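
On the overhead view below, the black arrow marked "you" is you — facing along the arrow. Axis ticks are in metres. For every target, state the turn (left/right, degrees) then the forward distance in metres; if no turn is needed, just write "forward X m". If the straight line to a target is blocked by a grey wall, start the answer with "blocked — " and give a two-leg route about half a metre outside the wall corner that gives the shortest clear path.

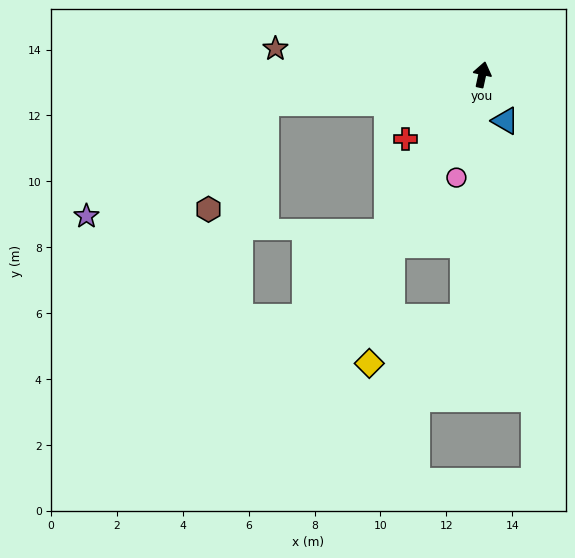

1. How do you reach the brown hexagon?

blocked — turn left 110°, forward 6.6 m, then turn left 54°, forward 3.7 m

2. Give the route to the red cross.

turn left 142°, forward 3.0 m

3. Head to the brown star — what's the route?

turn left 95°, forward 6.3 m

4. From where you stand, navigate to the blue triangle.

turn right 141°, forward 1.6 m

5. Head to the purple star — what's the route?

blocked — turn left 110°, forward 6.6 m, then turn left 25°, forward 6.4 m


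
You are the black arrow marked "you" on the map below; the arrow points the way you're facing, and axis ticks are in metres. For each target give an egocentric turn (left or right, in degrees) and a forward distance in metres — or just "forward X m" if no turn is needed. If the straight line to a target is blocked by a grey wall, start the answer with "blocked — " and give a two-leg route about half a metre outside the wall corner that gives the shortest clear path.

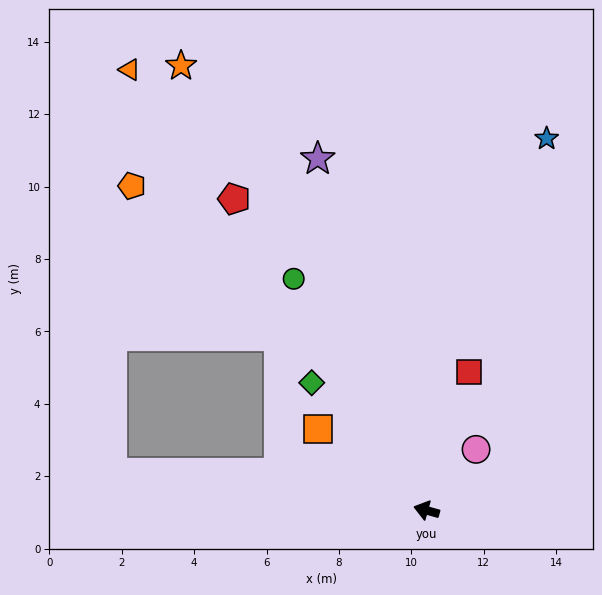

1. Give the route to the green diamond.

turn right 32°, forward 4.7 m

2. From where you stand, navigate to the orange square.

turn right 21°, forward 3.7 m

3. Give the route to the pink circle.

turn right 113°, forward 2.2 m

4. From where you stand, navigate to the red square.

turn right 91°, forward 4.0 m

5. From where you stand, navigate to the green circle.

turn right 44°, forward 7.4 m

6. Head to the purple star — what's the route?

turn right 57°, forward 10.2 m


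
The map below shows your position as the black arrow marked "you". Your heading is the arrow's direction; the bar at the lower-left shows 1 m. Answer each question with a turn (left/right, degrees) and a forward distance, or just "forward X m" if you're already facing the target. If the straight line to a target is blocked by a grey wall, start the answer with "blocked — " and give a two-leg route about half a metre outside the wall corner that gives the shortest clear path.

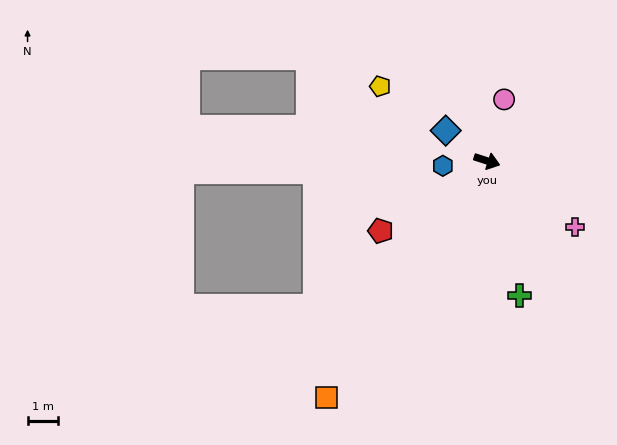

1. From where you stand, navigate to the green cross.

turn right 59°, forward 4.5 m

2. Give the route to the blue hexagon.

turn right 156°, forward 1.4 m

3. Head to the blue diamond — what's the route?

turn left 162°, forward 1.7 m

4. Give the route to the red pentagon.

turn right 129°, forward 4.1 m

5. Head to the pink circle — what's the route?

turn left 92°, forward 2.1 m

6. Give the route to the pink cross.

turn right 19°, forward 3.6 m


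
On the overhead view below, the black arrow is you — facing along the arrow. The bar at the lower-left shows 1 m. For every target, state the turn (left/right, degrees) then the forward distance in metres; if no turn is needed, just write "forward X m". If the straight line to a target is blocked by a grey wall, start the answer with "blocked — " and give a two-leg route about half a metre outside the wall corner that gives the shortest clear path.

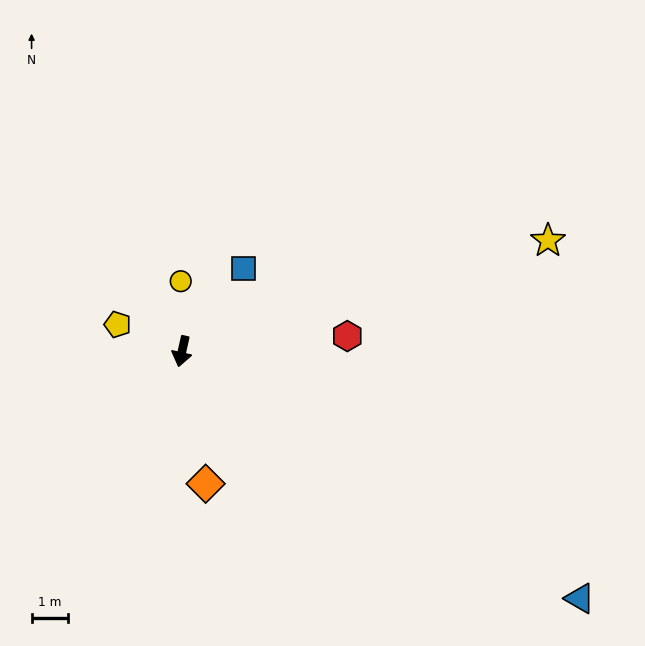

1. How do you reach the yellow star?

turn left 119°, forward 10.5 m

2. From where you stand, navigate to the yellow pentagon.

turn right 100°, forward 1.9 m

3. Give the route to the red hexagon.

turn left 108°, forward 4.5 m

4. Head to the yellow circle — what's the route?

turn right 166°, forward 1.9 m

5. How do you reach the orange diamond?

turn left 23°, forward 3.7 m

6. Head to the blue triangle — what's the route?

turn left 71°, forward 12.8 m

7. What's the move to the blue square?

turn left 156°, forward 2.8 m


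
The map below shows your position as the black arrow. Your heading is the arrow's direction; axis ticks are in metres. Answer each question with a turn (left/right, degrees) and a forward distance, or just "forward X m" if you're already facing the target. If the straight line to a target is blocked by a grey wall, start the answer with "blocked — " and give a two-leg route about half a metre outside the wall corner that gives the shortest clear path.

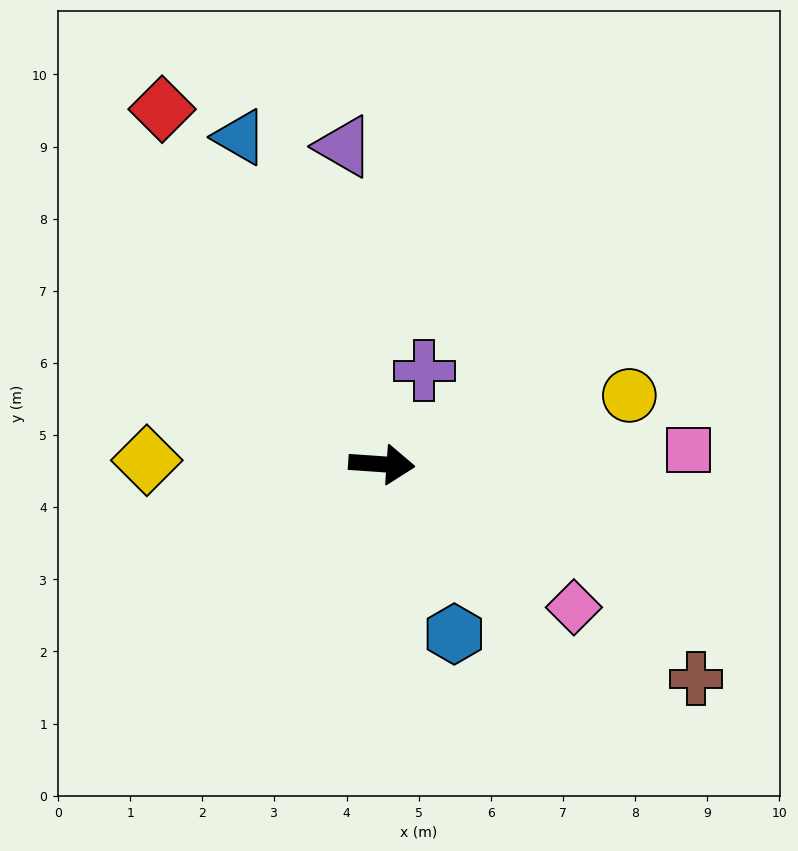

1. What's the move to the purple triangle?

turn left 101°, forward 4.4 m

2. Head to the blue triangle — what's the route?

turn left 117°, forward 4.9 m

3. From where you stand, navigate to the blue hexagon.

turn right 63°, forward 2.6 m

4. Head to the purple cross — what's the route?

turn left 70°, forward 1.4 m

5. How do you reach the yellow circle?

turn left 19°, forward 3.6 m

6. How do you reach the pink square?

turn left 7°, forward 4.3 m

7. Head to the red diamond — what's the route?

turn left 126°, forward 5.8 m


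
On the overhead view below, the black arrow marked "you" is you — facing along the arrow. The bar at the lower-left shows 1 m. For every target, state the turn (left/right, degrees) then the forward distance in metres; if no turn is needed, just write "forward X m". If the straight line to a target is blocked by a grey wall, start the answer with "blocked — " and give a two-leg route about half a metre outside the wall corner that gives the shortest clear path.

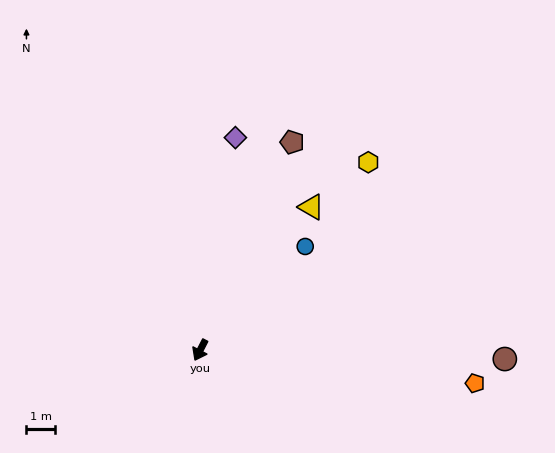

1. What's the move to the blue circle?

turn left 162°, forward 5.1 m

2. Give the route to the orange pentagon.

turn left 110°, forward 9.6 m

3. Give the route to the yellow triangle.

turn left 169°, forward 6.3 m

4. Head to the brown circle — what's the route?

turn left 116°, forward 10.6 m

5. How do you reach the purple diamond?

turn right 162°, forward 7.5 m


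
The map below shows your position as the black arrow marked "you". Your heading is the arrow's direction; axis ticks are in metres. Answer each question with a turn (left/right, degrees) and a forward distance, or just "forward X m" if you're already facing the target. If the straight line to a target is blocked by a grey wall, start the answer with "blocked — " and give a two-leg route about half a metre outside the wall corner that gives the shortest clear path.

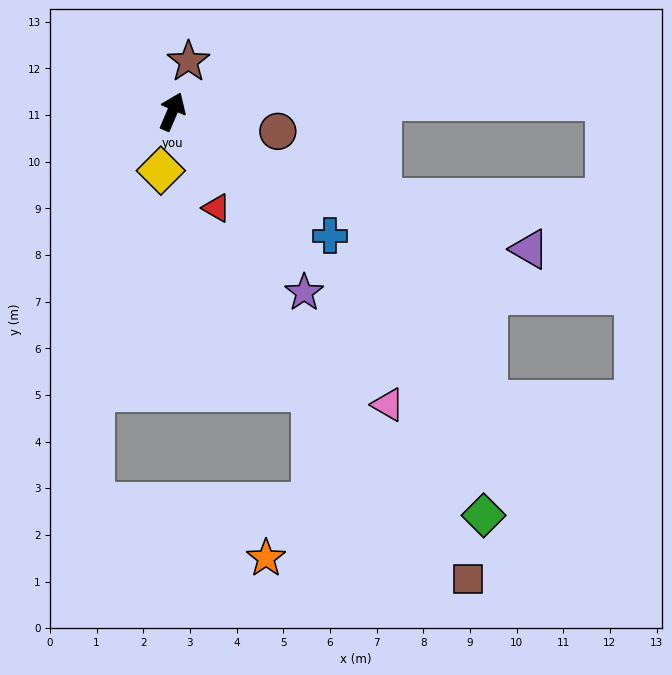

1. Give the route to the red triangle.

turn right 132°, forward 2.3 m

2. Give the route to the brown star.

turn left 5°, forward 1.1 m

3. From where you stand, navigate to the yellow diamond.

turn right 168°, forward 1.3 m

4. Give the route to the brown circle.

turn right 77°, forward 2.3 m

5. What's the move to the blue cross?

turn right 105°, forward 4.3 m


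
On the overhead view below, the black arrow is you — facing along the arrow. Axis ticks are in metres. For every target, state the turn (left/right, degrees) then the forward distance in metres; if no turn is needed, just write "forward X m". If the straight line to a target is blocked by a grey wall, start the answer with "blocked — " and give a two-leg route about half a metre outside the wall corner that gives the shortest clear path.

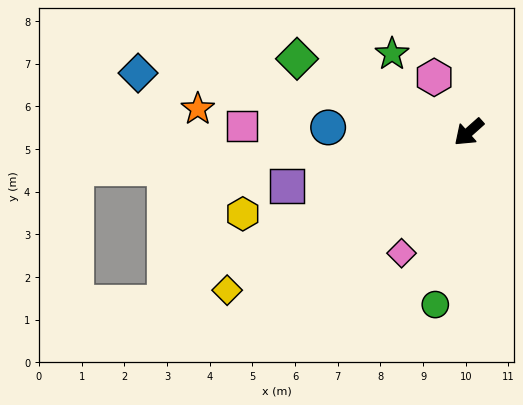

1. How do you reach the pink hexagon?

turn right 99°, forward 1.5 m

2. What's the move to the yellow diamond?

turn right 9°, forward 6.8 m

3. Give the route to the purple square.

turn right 25°, forward 4.4 m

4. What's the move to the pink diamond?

turn left 19°, forward 3.2 m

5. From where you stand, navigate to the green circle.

turn left 37°, forward 4.1 m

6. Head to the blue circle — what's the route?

turn right 44°, forward 3.3 m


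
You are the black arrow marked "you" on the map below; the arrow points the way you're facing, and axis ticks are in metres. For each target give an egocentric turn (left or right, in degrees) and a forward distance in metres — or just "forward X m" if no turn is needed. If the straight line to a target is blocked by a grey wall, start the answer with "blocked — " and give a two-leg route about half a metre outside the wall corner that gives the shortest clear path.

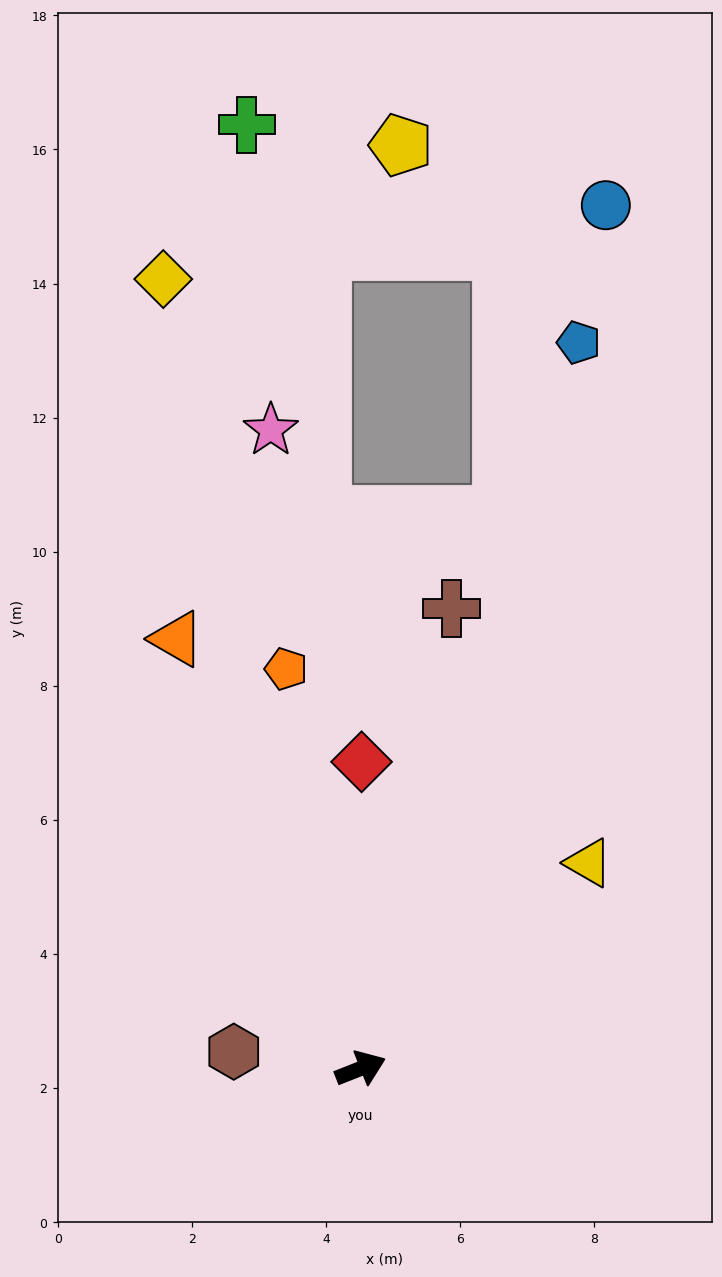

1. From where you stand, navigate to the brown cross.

turn left 57°, forward 7.0 m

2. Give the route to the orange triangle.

turn left 92°, forward 7.0 m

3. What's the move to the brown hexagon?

turn left 151°, forward 1.9 m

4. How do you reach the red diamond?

turn left 68°, forward 4.6 m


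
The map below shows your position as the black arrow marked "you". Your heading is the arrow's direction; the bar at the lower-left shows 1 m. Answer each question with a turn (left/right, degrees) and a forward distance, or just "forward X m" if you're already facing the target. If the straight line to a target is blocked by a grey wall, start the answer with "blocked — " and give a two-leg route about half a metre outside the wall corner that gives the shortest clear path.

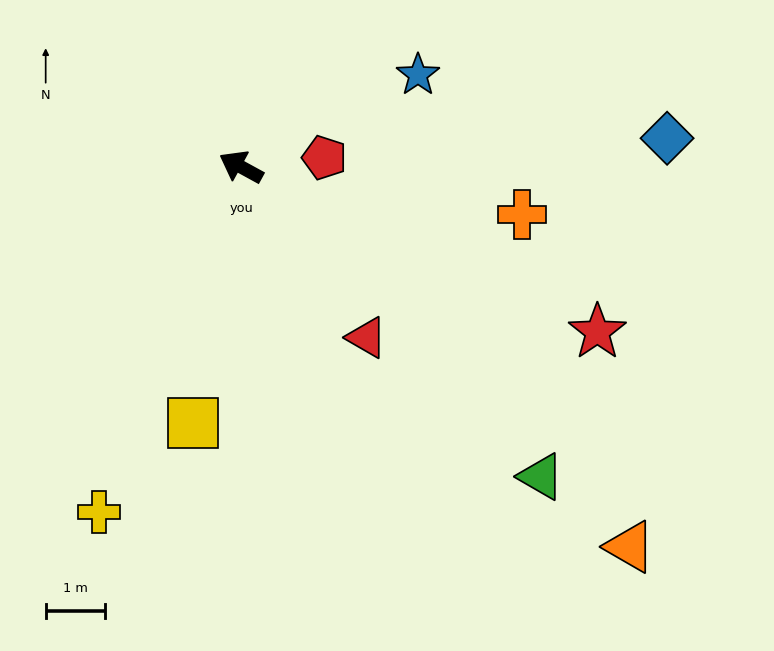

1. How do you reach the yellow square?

turn left 108°, forward 4.4 m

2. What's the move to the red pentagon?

turn right 145°, forward 1.4 m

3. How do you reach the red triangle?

turn left 155°, forward 3.6 m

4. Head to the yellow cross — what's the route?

turn left 96°, forward 6.3 m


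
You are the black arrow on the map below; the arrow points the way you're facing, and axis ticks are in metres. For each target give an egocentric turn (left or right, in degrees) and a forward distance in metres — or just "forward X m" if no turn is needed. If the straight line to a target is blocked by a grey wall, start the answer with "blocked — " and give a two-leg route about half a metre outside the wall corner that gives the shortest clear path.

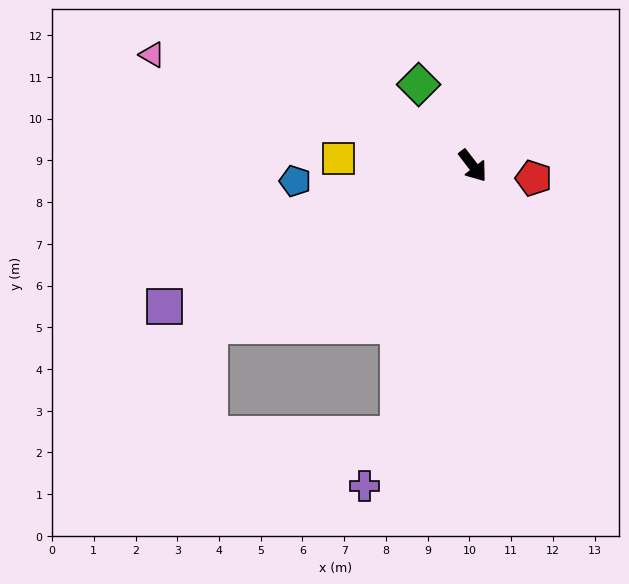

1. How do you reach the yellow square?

turn right 131°, forward 3.2 m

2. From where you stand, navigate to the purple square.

turn right 103°, forward 8.1 m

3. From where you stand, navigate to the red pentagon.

turn left 41°, forward 1.5 m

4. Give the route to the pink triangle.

turn right 147°, forward 8.1 m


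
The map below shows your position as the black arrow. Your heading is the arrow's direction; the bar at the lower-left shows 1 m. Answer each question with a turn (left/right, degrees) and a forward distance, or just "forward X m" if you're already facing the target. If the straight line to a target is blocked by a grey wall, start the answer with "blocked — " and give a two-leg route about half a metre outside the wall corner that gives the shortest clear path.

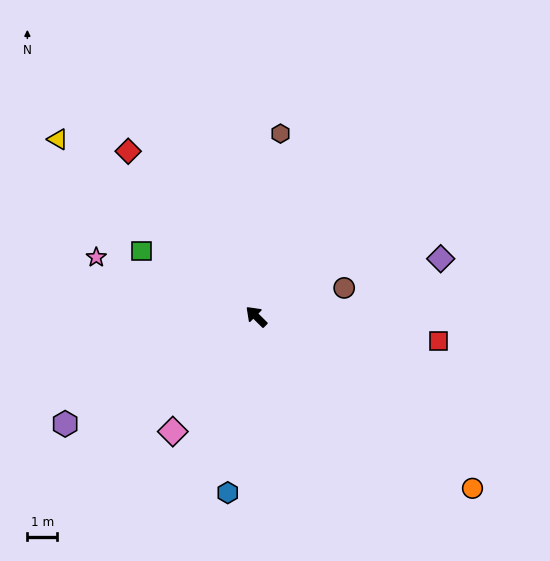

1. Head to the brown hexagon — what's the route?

turn right 53°, forward 6.2 m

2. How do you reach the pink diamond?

turn left 99°, forward 4.8 m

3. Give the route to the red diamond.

turn right 8°, forward 7.1 m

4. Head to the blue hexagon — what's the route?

turn left 125°, forward 6.0 m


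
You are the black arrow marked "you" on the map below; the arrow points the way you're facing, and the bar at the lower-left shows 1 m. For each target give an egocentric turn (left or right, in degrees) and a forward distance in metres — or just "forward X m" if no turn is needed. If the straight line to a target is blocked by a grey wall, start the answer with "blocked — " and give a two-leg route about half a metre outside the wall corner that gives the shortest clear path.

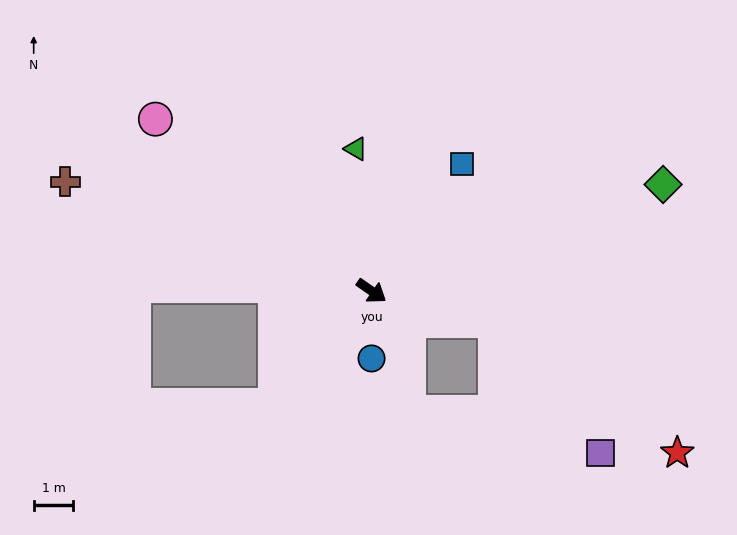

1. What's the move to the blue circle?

turn right 55°, forward 1.7 m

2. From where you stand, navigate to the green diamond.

turn left 55°, forward 7.8 m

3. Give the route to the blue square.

turn left 89°, forward 3.9 m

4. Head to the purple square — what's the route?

blocked — turn left 21°, forward 3.2 m, then turn right 37°, forward 4.3 m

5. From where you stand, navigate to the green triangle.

turn left 131°, forward 3.6 m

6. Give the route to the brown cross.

turn right 165°, forward 8.2 m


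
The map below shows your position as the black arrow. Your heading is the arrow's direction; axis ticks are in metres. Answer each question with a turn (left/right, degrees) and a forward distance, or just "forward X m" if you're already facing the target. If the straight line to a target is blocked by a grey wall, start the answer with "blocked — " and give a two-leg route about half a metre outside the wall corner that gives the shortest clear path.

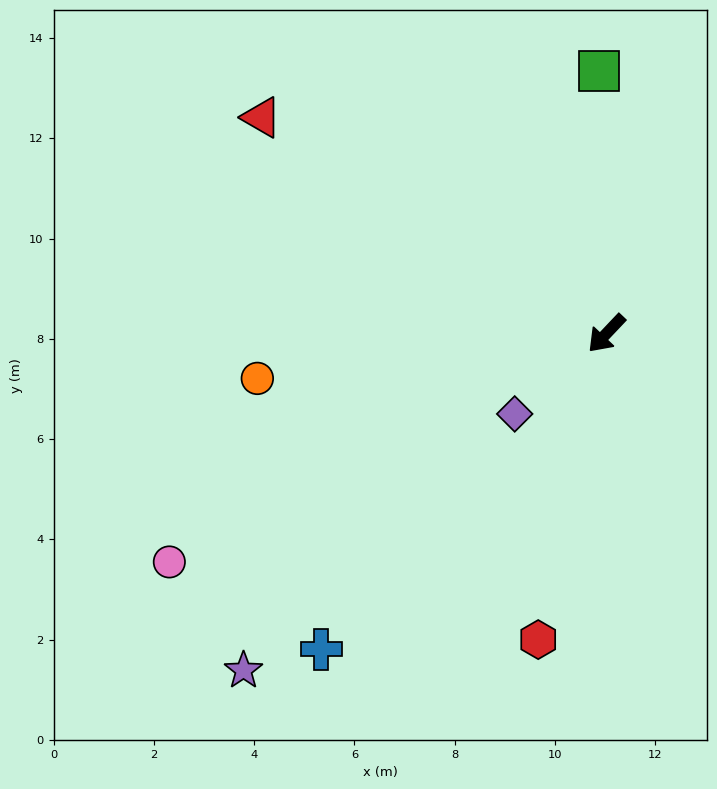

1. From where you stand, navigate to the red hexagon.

turn left 31°, forward 6.3 m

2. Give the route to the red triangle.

turn right 79°, forward 8.1 m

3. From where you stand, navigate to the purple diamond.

turn right 5°, forward 2.4 m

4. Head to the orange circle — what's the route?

turn right 39°, forward 7.0 m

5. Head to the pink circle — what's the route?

turn right 19°, forward 9.8 m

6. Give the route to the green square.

turn right 135°, forward 5.2 m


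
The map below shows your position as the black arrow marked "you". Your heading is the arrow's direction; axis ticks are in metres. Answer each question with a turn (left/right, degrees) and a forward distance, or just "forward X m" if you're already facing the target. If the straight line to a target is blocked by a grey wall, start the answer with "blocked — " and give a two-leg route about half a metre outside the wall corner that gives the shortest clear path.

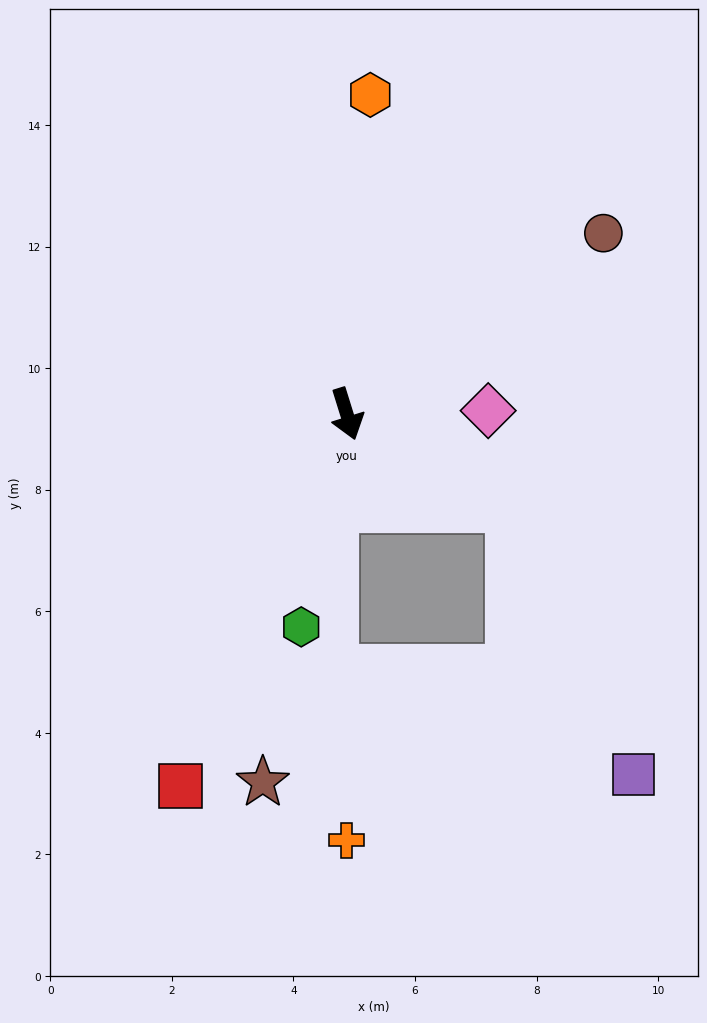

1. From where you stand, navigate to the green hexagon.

turn right 29°, forward 3.6 m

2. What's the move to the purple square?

blocked — turn left 43°, forward 3.1 m, then turn right 36°, forward 4.8 m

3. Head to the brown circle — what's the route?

turn left 108°, forward 5.2 m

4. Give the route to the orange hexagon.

turn left 159°, forward 5.3 m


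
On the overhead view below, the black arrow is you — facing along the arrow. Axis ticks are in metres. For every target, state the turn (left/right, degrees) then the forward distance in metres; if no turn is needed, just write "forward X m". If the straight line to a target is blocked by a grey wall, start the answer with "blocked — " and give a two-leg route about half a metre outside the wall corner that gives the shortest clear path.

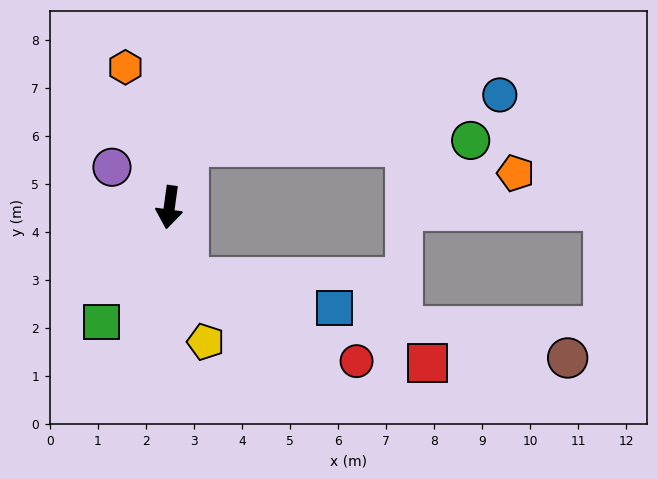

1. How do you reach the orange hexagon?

turn right 155°, forward 3.1 m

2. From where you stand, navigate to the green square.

turn right 23°, forward 2.8 m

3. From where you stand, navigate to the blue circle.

blocked — turn left 171°, forward 1.3 m, then turn right 64°, forward 6.6 m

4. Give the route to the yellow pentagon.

turn left 23°, forward 2.9 m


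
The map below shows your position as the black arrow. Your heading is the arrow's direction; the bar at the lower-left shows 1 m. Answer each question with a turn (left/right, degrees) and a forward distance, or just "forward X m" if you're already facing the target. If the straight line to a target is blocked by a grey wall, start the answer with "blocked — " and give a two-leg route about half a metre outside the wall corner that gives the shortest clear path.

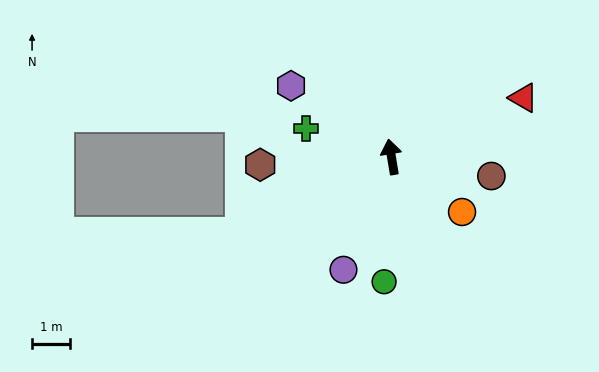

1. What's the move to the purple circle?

turn left 148°, forward 3.2 m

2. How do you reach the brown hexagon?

turn left 84°, forward 3.5 m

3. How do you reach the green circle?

turn left 167°, forward 3.3 m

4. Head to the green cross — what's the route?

turn left 62°, forward 2.4 m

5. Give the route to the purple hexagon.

turn left 45°, forward 3.2 m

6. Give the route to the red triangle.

turn right 75°, forward 3.8 m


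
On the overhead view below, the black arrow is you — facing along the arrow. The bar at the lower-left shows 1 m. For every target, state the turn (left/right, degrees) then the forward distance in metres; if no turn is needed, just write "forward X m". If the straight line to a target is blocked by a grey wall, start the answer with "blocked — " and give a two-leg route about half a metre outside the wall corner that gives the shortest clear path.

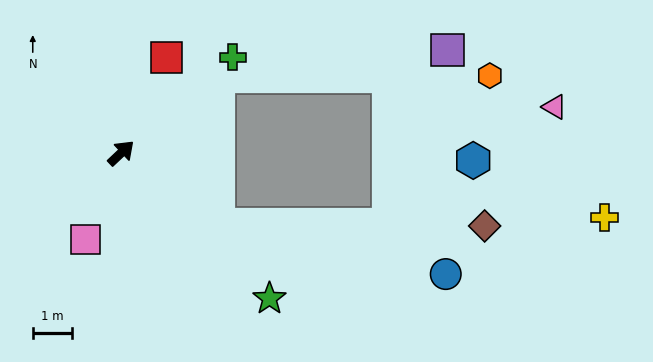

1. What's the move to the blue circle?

blocked — turn right 80°, forward 3.1 m, then turn left 24°, forward 6.0 m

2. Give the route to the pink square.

turn right 156°, forward 2.4 m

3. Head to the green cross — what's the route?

turn right 3°, forward 3.8 m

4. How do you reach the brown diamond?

blocked — turn right 80°, forward 3.1 m, then turn left 36°, forward 6.8 m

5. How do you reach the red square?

turn left 21°, forward 2.7 m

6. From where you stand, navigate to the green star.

turn right 88°, forward 5.3 m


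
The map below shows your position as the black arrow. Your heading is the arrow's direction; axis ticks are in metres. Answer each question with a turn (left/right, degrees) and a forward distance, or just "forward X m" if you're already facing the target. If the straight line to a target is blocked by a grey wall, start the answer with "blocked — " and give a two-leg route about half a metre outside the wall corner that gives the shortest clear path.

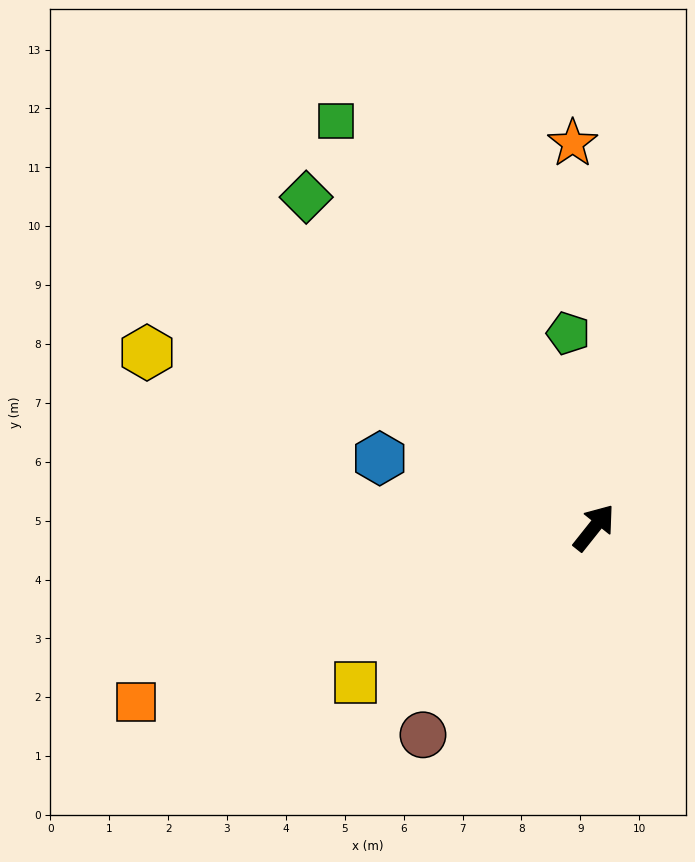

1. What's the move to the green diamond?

turn left 80°, forward 7.4 m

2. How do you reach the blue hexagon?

turn left 111°, forward 3.8 m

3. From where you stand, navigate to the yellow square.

turn left 161°, forward 4.8 m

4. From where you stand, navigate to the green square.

turn left 71°, forward 8.2 m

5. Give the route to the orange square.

turn left 149°, forward 8.3 m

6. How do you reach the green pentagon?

turn left 46°, forward 3.3 m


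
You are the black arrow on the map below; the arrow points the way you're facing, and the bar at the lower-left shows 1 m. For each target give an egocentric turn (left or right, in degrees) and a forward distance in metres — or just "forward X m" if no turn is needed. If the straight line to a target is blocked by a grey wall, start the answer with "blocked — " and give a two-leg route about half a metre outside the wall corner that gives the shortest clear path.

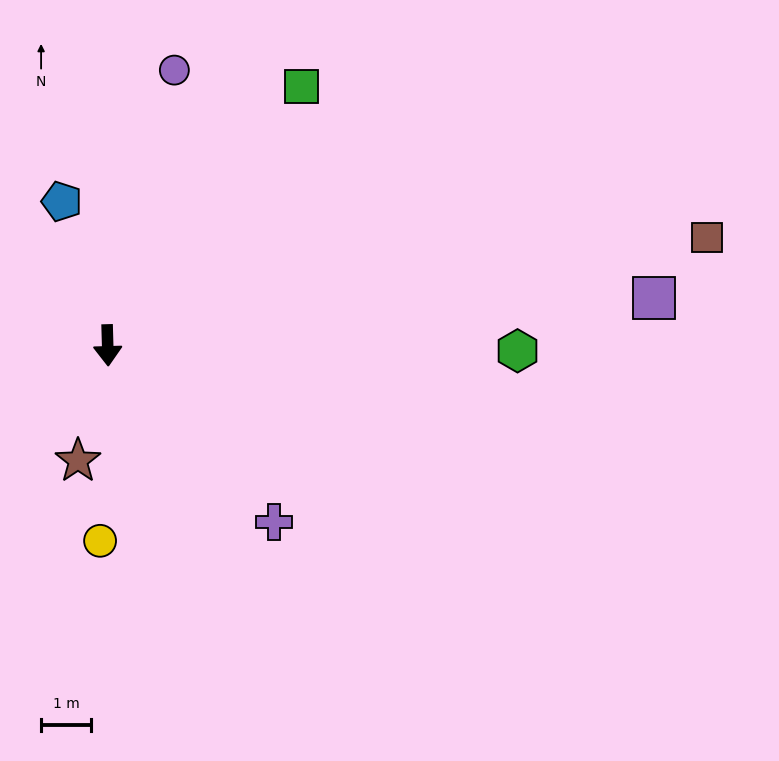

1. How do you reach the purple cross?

turn left 42°, forward 4.8 m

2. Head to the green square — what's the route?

turn left 142°, forward 6.5 m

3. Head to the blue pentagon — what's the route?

turn right 164°, forward 3.0 m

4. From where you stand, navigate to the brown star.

turn right 16°, forward 2.4 m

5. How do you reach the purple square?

turn left 93°, forward 11.0 m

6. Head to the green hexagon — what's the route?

turn left 88°, forward 8.2 m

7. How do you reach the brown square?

turn left 99°, forward 12.2 m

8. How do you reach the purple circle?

turn left 165°, forward 5.7 m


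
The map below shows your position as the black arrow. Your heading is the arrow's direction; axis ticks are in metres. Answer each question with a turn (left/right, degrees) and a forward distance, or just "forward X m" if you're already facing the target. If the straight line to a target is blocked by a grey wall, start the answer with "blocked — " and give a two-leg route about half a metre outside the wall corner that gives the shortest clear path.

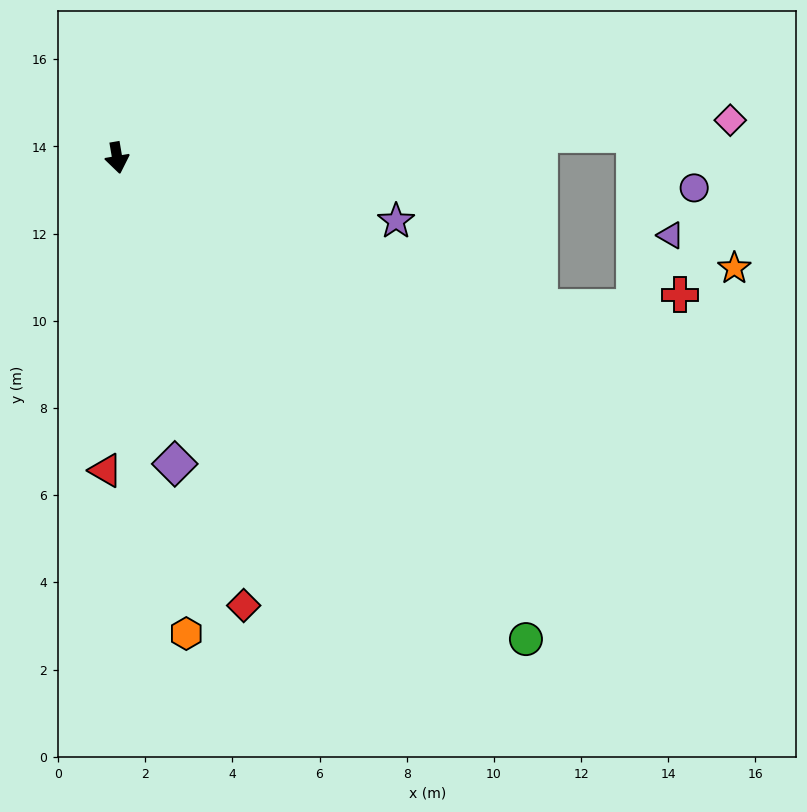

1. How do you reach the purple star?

turn left 68°, forward 6.6 m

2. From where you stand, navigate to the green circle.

turn left 31°, forward 14.5 m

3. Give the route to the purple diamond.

forward 7.1 m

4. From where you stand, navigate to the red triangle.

turn right 12°, forward 7.2 m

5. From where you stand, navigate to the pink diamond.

turn left 84°, forward 14.1 m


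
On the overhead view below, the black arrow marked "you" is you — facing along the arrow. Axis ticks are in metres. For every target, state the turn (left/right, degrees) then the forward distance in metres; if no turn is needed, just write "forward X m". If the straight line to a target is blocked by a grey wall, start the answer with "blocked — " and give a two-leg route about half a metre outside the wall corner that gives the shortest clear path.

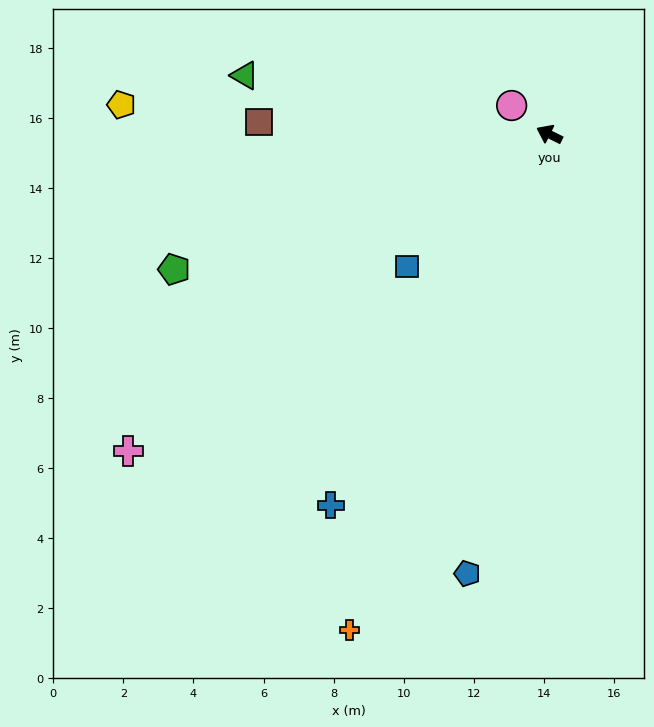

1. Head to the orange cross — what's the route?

turn left 94°, forward 15.3 m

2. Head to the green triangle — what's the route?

turn left 15°, forward 8.9 m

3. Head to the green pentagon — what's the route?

turn left 46°, forward 11.4 m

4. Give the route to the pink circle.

turn right 11°, forward 1.4 m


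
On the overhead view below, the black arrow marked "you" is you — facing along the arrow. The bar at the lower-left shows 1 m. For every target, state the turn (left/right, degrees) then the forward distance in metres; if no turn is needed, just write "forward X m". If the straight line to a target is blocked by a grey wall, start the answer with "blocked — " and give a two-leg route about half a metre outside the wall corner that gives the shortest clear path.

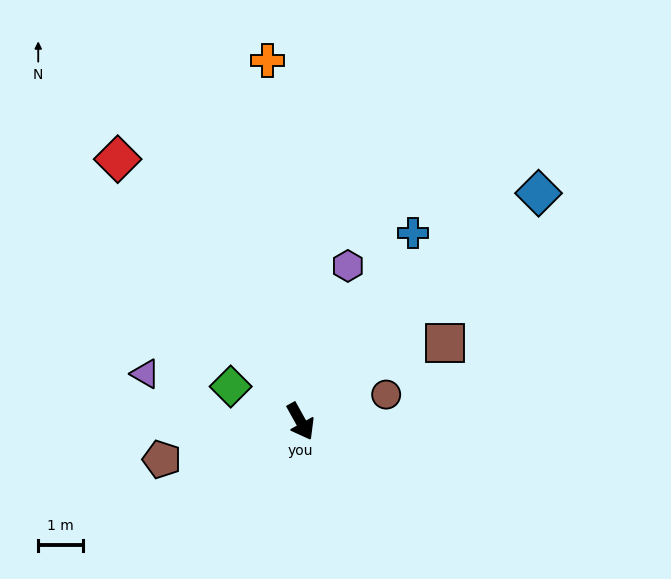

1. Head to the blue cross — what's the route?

turn left 120°, forward 4.9 m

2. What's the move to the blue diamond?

turn left 105°, forward 7.3 m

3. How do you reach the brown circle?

turn left 78°, forward 2.0 m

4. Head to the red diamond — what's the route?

turn right 174°, forward 7.1 m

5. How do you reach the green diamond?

turn right 146°, forward 1.7 m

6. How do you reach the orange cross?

turn left 156°, forward 8.0 m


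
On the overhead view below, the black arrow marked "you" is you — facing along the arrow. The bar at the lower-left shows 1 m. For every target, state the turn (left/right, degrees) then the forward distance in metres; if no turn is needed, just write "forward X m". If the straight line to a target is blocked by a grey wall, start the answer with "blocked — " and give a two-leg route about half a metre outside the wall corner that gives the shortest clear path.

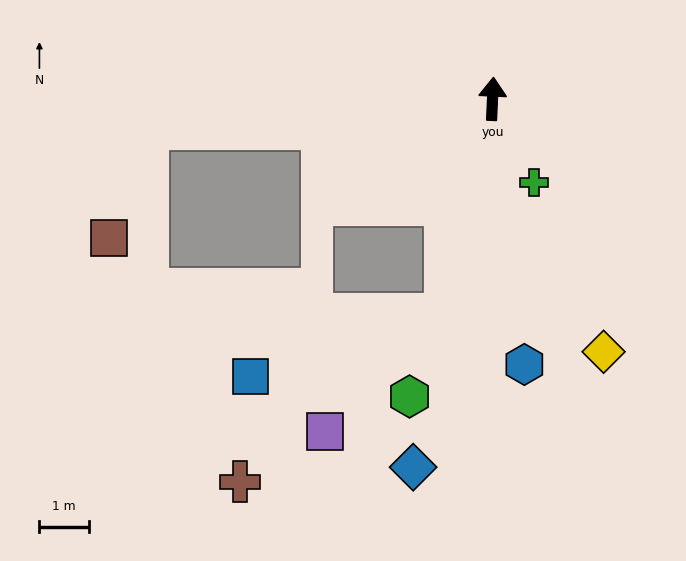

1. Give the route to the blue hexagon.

turn right 171°, forward 5.4 m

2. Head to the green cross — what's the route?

turn right 151°, forward 1.9 m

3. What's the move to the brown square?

blocked — turn left 98°, forward 7.0 m, then turn left 65°, forward 2.3 m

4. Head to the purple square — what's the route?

blocked — turn left 170°, forward 4.5 m, then turn right 33°, forward 3.4 m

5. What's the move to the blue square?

blocked — turn left 170°, forward 4.5 m, then turn right 60°, forward 4.2 m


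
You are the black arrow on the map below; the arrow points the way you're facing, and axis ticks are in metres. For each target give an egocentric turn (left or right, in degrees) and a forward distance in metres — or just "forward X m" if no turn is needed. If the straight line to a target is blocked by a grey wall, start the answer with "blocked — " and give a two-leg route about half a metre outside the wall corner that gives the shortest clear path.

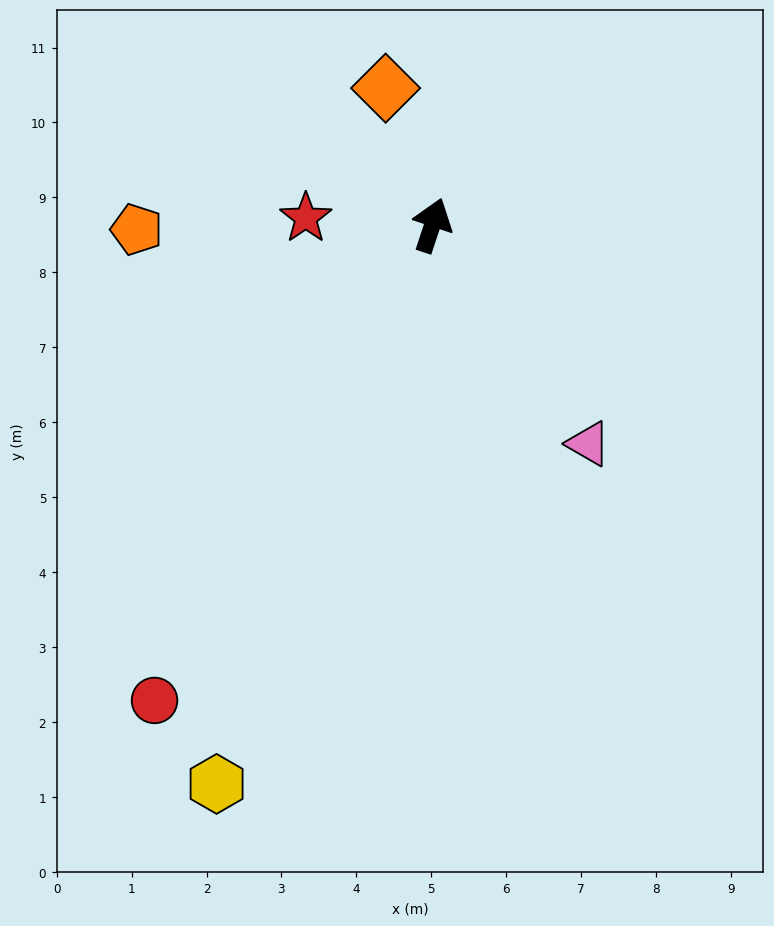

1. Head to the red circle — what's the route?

turn left 168°, forward 7.3 m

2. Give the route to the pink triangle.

turn right 126°, forward 3.6 m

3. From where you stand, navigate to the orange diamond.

turn left 37°, forward 1.9 m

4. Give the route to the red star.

turn left 105°, forward 1.7 m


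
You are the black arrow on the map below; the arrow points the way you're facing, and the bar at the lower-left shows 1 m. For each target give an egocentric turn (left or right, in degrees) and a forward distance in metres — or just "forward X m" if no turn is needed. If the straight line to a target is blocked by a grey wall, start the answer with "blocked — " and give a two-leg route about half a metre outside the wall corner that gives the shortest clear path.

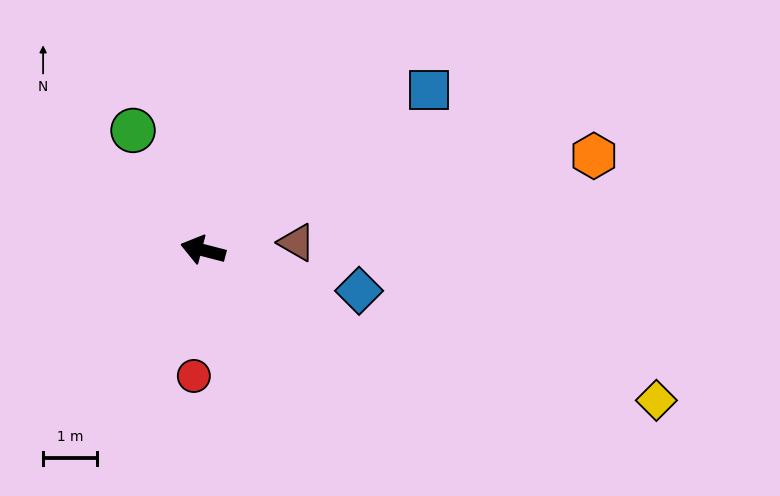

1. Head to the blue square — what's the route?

turn right 130°, forward 5.2 m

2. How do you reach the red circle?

turn left 100°, forward 2.3 m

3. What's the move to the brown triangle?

turn right 161°, forward 1.7 m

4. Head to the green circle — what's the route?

turn right 45°, forward 2.6 m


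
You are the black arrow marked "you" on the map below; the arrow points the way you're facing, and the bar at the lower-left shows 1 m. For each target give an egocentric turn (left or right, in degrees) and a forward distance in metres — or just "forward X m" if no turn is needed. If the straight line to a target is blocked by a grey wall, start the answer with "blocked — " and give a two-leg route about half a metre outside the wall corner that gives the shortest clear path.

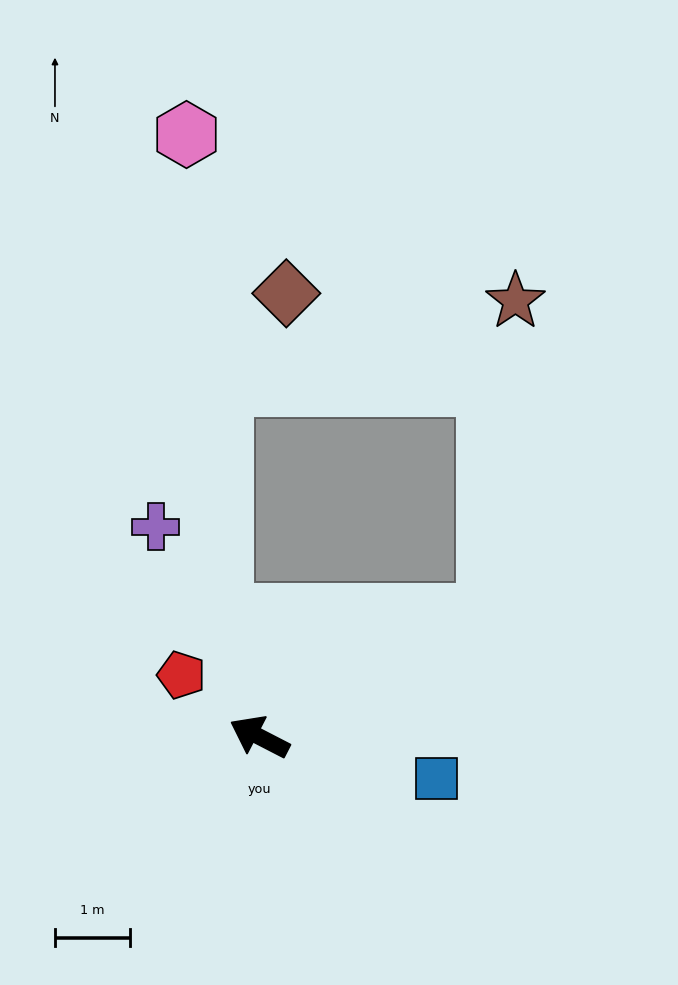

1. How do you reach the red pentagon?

turn right 11°, forward 1.3 m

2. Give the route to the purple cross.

turn right 36°, forward 3.1 m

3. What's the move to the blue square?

turn right 166°, forward 2.4 m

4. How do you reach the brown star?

blocked — turn right 125°, forward 3.5 m, then turn left 57°, forward 4.2 m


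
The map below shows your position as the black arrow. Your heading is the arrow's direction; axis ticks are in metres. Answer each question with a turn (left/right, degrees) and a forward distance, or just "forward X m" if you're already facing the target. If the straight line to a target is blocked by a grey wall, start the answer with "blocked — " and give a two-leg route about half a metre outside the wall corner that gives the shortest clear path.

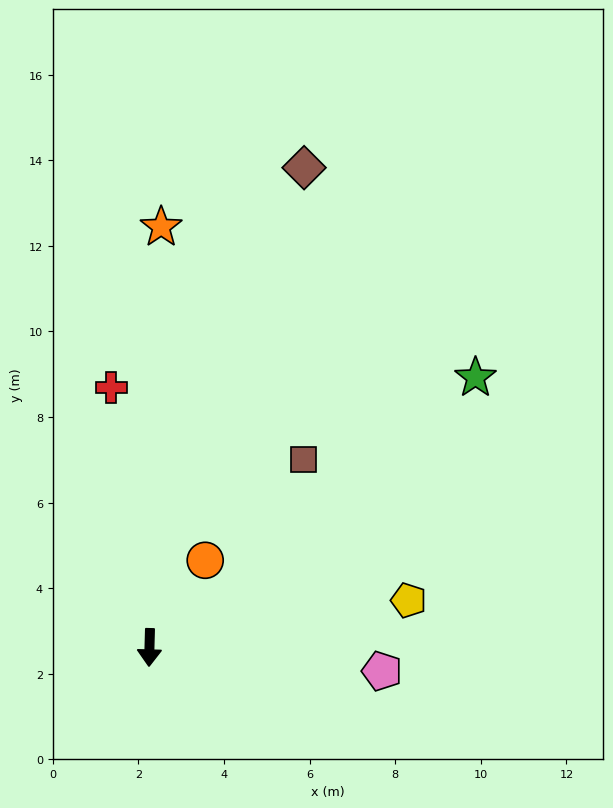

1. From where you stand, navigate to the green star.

turn left 131°, forward 9.9 m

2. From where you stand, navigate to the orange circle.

turn left 149°, forward 2.4 m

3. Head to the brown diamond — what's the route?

turn left 164°, forward 11.8 m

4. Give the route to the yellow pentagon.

turn left 102°, forward 6.2 m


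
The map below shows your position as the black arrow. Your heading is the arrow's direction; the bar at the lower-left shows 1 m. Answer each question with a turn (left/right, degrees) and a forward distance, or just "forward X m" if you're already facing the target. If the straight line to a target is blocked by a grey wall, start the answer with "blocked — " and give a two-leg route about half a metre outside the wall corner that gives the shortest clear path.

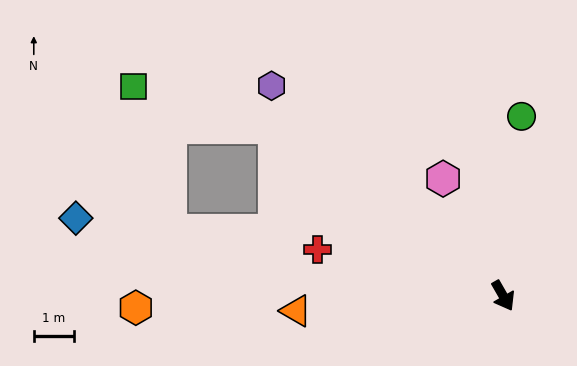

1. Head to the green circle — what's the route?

turn left 144°, forward 4.5 m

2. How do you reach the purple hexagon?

turn right 162°, forward 7.7 m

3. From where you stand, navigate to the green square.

blocked — turn right 156°, forward 7.0 m, then turn left 20°, forward 3.6 m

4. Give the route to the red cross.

turn right 134°, forward 4.7 m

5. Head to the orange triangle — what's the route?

turn right 116°, forward 5.1 m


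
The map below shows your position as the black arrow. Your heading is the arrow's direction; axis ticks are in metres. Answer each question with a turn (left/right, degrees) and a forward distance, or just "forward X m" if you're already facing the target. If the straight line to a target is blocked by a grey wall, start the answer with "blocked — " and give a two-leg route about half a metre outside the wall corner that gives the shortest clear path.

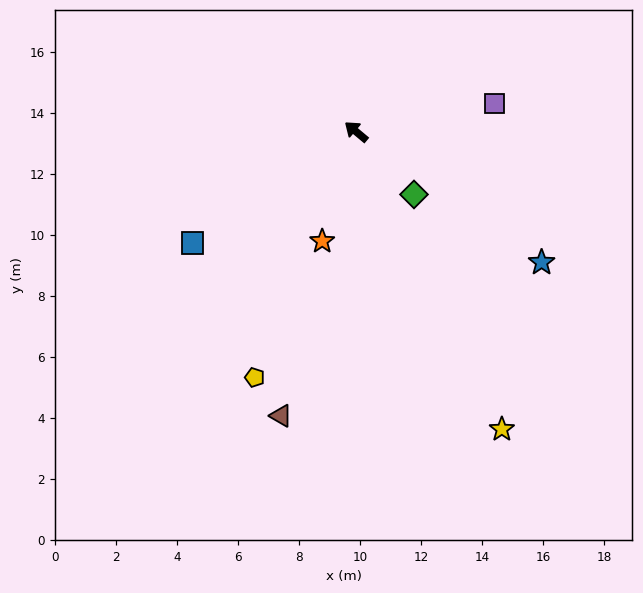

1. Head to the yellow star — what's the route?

turn left 156°, forward 10.9 m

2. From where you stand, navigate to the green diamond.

turn left 173°, forward 2.8 m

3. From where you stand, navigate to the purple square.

turn right 129°, forward 4.6 m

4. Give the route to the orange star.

turn left 113°, forward 3.8 m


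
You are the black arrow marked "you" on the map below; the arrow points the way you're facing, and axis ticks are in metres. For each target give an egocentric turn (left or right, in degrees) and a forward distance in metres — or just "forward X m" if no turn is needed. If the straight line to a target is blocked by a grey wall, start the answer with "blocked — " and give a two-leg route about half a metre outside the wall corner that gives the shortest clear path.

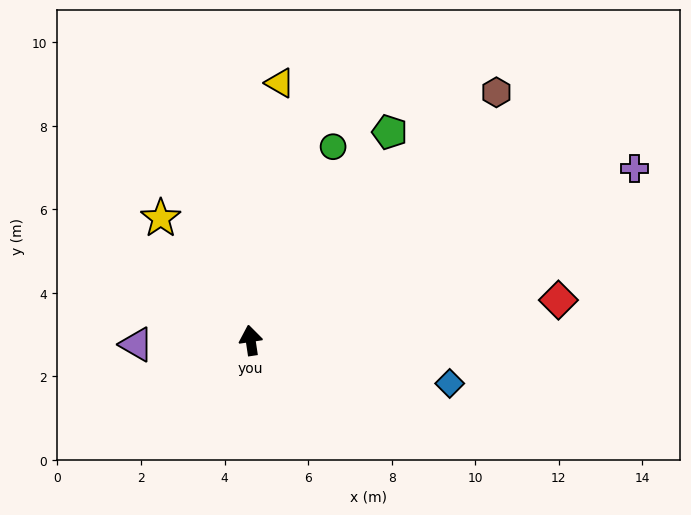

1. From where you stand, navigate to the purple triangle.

turn left 84°, forward 2.7 m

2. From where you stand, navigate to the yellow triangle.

turn right 15°, forward 6.2 m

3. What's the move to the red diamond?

turn right 91°, forward 7.4 m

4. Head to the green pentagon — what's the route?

turn right 42°, forward 6.0 m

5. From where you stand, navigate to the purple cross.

turn right 74°, forward 10.1 m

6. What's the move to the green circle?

turn right 32°, forward 5.0 m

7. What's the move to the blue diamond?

turn right 111°, forward 4.9 m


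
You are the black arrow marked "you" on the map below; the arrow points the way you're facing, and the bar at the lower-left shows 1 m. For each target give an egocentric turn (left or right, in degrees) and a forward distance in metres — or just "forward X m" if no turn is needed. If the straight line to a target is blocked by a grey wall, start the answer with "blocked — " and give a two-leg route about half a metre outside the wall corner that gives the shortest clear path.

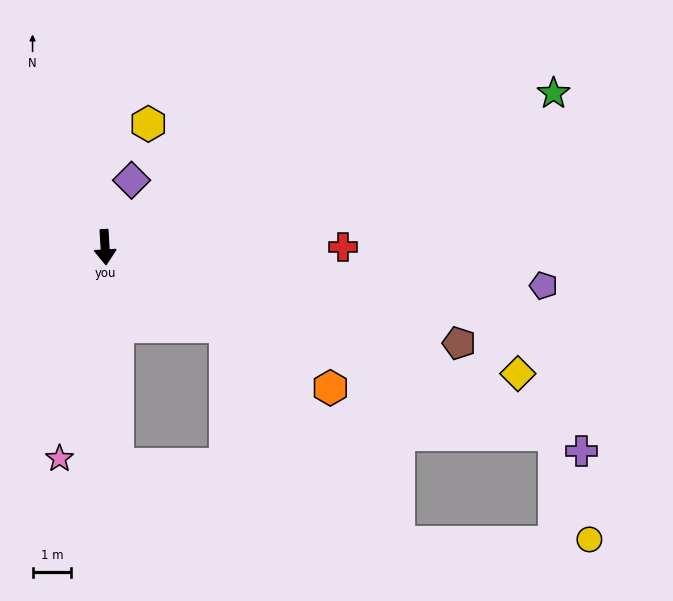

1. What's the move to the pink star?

turn right 15°, forward 5.6 m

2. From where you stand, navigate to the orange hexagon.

turn left 55°, forward 6.8 m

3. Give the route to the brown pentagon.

turn left 72°, forward 9.5 m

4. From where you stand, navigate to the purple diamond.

turn left 155°, forward 1.9 m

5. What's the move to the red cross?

turn left 87°, forward 6.1 m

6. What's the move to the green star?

turn left 106°, forward 12.2 m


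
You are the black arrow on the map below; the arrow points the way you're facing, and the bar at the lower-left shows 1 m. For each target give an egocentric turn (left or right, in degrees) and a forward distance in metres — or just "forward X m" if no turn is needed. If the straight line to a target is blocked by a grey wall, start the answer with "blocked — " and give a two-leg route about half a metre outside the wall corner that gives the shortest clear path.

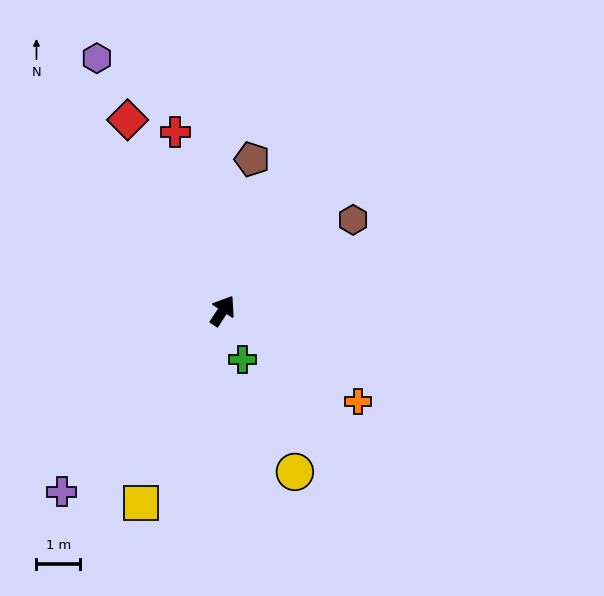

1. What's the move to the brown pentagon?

turn left 22°, forward 3.6 m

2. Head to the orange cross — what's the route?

turn right 91°, forward 3.7 m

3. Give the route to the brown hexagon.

turn right 22°, forward 3.7 m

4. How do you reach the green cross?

turn right 125°, forward 1.2 m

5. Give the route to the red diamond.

turn left 60°, forward 4.9 m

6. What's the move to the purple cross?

turn left 171°, forward 5.6 m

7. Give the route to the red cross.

turn left 48°, forward 4.3 m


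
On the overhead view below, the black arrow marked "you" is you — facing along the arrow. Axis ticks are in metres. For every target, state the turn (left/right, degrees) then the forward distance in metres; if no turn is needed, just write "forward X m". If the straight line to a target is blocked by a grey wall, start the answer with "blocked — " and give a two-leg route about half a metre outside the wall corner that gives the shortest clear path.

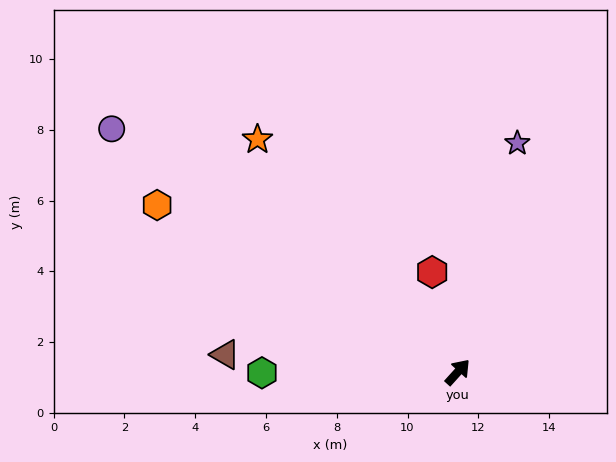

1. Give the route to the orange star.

turn left 83°, forward 8.7 m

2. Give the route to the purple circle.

turn left 97°, forward 12.0 m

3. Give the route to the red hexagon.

turn left 56°, forward 2.9 m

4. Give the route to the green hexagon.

turn left 132°, forward 5.5 m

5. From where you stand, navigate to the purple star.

turn left 28°, forward 6.7 m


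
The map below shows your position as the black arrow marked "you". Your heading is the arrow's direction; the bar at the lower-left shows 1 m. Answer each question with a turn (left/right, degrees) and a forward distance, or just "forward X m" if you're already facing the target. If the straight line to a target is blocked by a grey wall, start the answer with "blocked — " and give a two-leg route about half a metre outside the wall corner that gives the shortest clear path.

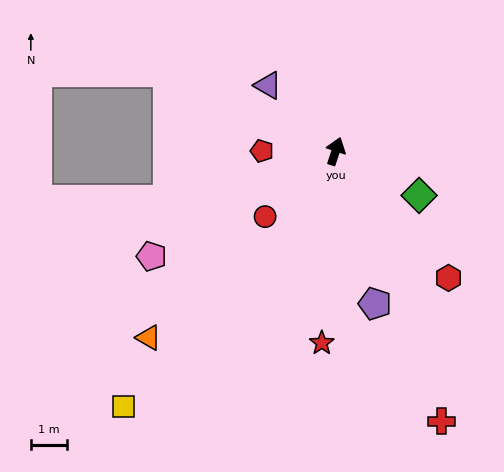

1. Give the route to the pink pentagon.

turn left 138°, forward 5.8 m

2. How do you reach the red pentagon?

turn left 108°, forward 2.0 m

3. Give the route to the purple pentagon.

turn right 147°, forward 4.3 m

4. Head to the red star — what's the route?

turn right 166°, forward 5.3 m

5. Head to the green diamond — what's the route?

turn right 100°, forward 2.6 m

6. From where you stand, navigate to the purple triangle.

turn left 64°, forward 2.6 m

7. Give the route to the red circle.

turn left 151°, forward 2.6 m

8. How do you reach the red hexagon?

turn right 120°, forward 4.7 m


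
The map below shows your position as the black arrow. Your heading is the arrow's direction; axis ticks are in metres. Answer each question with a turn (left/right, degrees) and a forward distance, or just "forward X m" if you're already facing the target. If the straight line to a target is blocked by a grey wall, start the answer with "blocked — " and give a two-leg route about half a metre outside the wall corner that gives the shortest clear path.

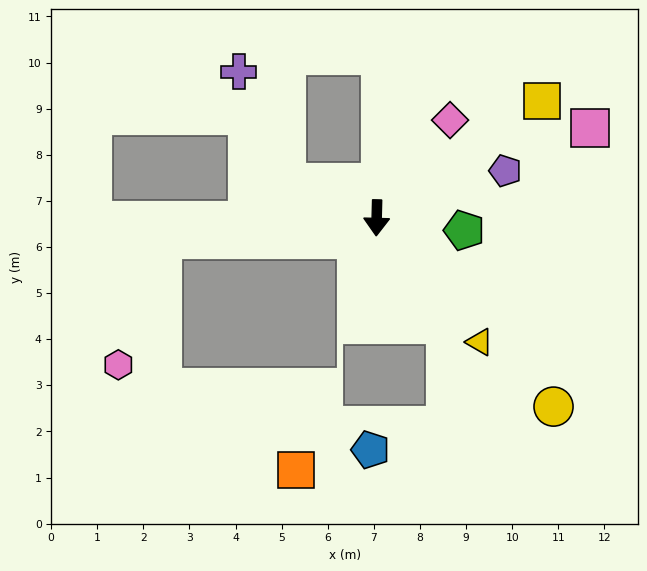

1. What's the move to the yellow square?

turn left 127°, forward 4.4 m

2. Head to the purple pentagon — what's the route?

turn left 112°, forward 3.0 m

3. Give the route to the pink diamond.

turn left 145°, forward 2.7 m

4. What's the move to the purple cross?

blocked — turn right 110°, forward 2.1 m, then turn right 45°, forward 2.6 m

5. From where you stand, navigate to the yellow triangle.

turn left 41°, forward 3.5 m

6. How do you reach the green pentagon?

turn left 83°, forward 1.9 m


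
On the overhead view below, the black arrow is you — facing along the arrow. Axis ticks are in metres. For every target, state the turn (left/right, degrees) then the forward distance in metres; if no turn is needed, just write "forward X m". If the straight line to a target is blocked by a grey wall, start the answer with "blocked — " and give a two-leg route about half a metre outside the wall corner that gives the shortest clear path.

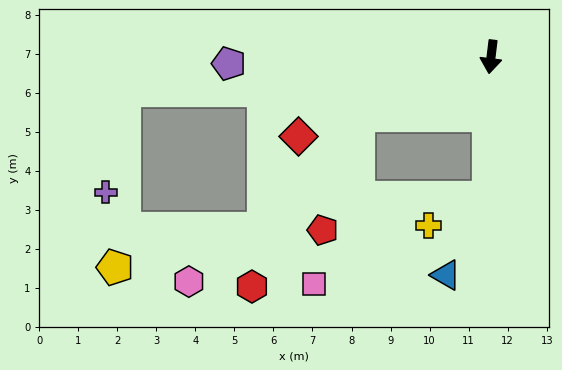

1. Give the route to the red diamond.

turn right 61°, forward 5.3 m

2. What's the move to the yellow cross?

blocked — turn left 6°, forward 3.6 m, then turn right 64°, forward 1.7 m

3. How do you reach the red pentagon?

blocked — turn right 59°, forward 3.7 m, then turn left 49°, forward 3.1 m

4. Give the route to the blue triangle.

blocked — turn left 6°, forward 3.6 m, then turn right 28°, forward 2.3 m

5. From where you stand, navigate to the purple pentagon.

turn right 82°, forward 6.7 m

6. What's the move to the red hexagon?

blocked — turn right 59°, forward 3.7 m, then turn left 34°, forward 5.2 m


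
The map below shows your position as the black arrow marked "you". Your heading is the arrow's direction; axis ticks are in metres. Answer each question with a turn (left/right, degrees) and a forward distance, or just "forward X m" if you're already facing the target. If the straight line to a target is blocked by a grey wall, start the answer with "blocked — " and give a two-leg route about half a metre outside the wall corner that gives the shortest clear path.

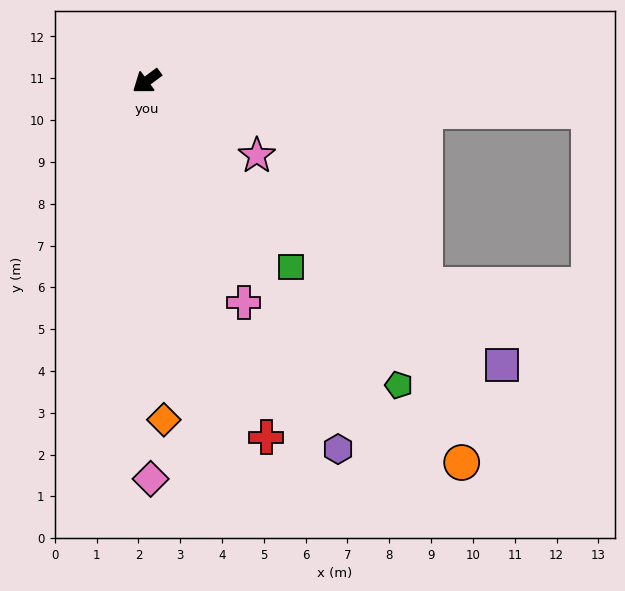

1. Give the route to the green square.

turn left 91°, forward 5.6 m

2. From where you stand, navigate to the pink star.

turn left 109°, forward 3.2 m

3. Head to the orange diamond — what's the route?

turn left 56°, forward 8.1 m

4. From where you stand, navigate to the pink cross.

turn left 77°, forward 5.8 m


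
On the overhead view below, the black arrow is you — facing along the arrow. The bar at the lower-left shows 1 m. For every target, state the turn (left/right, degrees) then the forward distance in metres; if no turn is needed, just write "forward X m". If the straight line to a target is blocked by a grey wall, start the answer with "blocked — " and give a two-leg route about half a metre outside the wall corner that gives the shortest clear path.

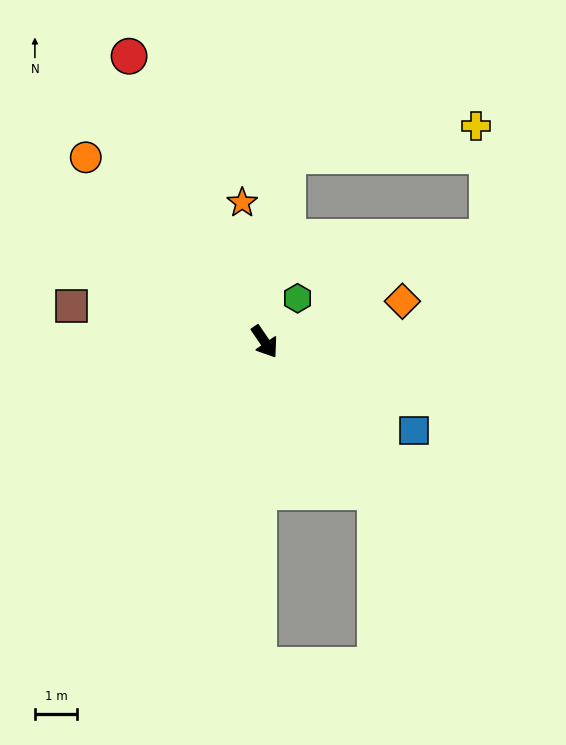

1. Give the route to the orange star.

turn left 155°, forward 3.3 m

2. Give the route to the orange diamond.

turn left 72°, forward 3.4 m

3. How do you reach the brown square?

turn right 135°, forward 4.6 m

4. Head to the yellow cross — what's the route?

blocked — turn left 139°, forward 4.4 m, then turn right 74°, forward 4.5 m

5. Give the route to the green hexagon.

turn left 109°, forward 1.3 m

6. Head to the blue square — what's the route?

turn left 25°, forward 4.1 m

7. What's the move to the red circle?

turn left 171°, forward 7.5 m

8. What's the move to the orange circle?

turn right 170°, forward 6.1 m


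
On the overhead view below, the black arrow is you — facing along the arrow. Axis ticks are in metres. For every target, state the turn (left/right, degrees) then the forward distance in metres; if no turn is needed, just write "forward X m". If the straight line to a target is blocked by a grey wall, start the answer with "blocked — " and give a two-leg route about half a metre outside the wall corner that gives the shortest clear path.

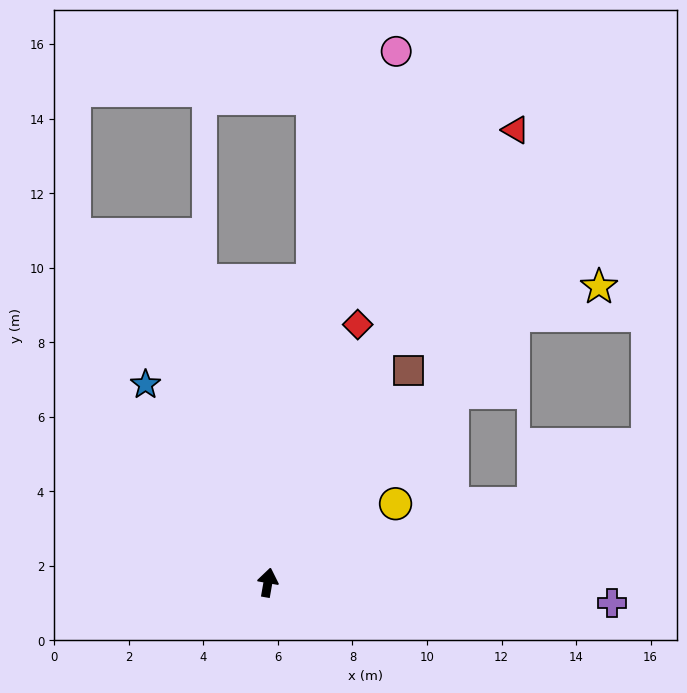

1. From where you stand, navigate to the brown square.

turn right 23°, forward 6.8 m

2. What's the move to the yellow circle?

turn right 48°, forward 4.0 m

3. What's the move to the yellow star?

blocked — turn right 33°, forward 9.7 m, then turn right 28°, forward 2.4 m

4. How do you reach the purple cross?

turn right 83°, forward 9.3 m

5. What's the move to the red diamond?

turn right 9°, forward 7.3 m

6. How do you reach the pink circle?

turn right 4°, forward 14.7 m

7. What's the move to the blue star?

turn left 42°, forward 6.2 m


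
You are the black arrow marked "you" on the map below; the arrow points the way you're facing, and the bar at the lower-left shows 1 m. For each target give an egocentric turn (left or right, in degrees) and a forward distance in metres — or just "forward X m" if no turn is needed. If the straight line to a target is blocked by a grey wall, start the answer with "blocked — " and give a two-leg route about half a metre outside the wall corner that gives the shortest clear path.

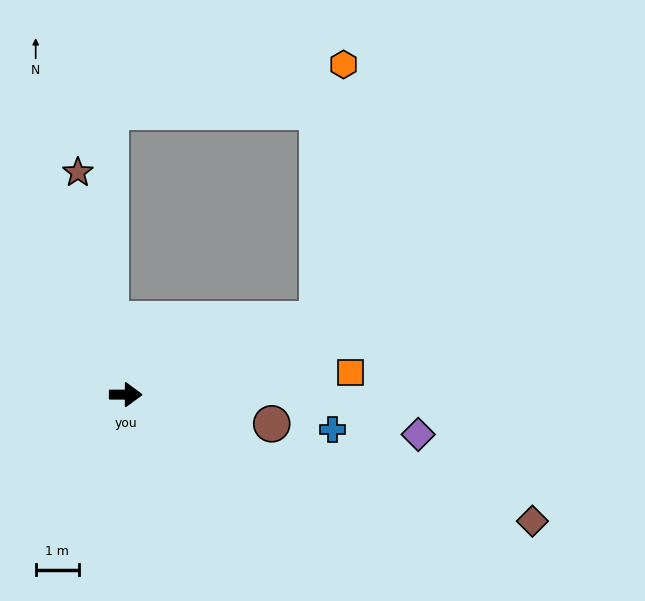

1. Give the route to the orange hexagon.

blocked — turn left 22°, forward 4.8 m, then turn left 62°, forward 6.0 m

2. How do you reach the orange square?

turn left 6°, forward 5.3 m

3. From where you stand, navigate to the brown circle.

turn right 11°, forward 3.5 m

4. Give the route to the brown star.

turn left 102°, forward 5.3 m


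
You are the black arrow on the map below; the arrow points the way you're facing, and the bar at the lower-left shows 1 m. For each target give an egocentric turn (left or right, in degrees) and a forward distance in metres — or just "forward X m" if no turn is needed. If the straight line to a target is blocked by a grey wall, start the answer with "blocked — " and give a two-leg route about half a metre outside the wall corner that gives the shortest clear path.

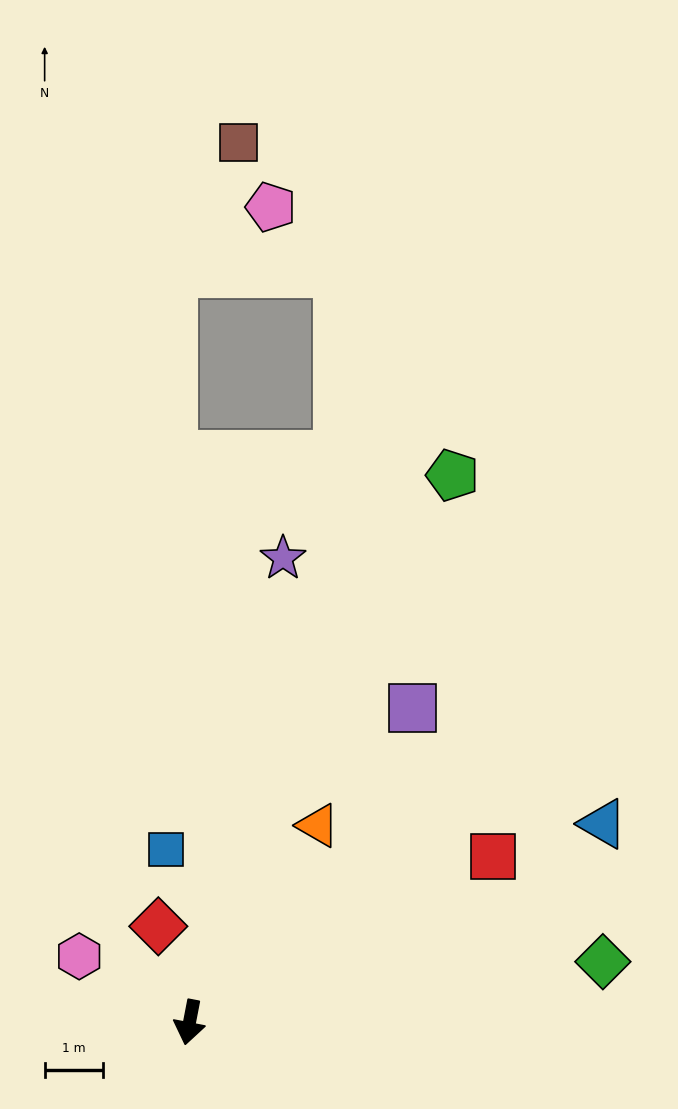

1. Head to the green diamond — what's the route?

turn left 109°, forward 7.2 m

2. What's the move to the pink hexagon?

turn right 110°, forward 2.2 m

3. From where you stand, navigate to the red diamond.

turn right 151°, forward 1.7 m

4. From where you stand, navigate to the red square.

turn left 130°, forward 6.0 m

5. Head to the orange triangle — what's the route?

turn left 158°, forward 4.0 m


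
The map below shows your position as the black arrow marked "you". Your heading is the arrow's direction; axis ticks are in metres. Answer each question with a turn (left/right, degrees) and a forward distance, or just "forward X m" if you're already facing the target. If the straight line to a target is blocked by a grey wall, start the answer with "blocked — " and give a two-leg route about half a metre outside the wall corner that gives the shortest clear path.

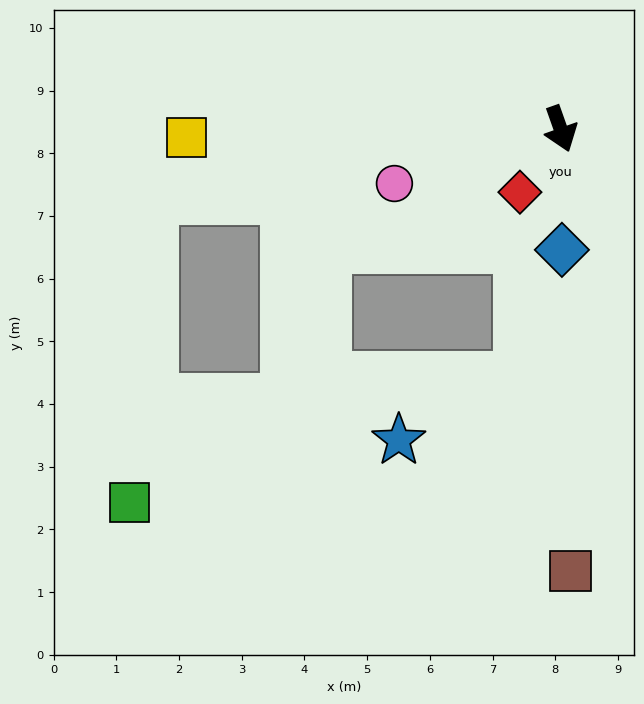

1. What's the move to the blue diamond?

turn right 19°, forward 1.9 m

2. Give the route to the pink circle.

turn right 91°, forward 2.8 m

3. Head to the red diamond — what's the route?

turn right 52°, forward 1.2 m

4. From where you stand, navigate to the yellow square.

turn right 108°, forward 6.0 m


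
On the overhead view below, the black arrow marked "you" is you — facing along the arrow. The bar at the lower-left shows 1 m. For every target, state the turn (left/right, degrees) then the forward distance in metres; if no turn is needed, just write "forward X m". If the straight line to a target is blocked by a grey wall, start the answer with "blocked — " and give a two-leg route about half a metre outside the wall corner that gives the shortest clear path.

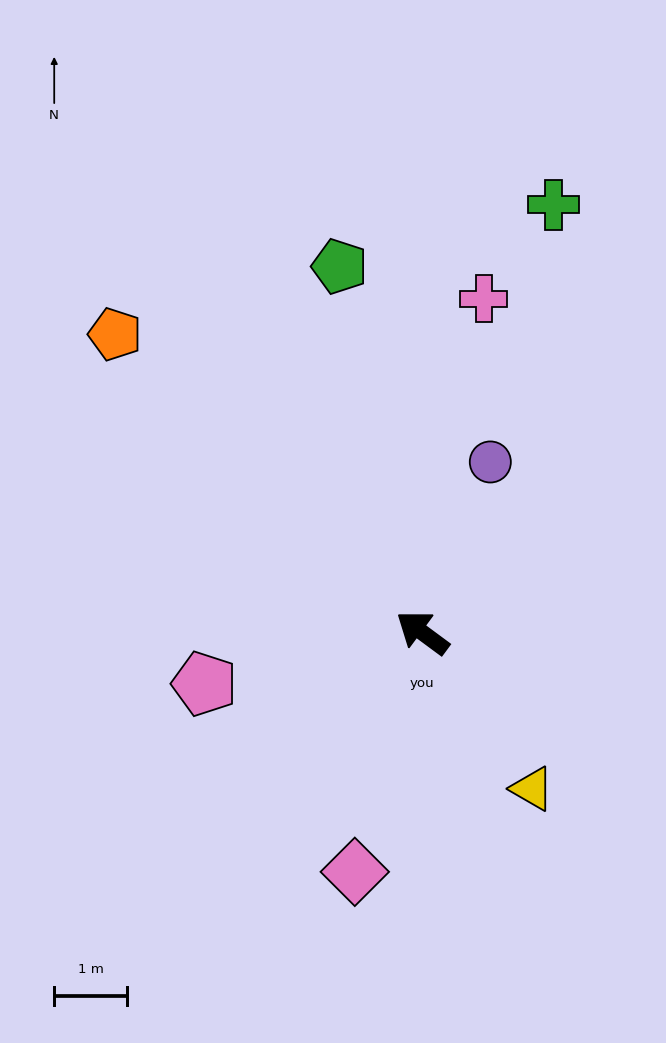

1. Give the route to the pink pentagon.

turn left 50°, forward 3.1 m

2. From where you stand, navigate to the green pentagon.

turn right 41°, forward 5.2 m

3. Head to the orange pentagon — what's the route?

turn right 8°, forward 5.9 m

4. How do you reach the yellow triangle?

turn left 162°, forward 2.6 m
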